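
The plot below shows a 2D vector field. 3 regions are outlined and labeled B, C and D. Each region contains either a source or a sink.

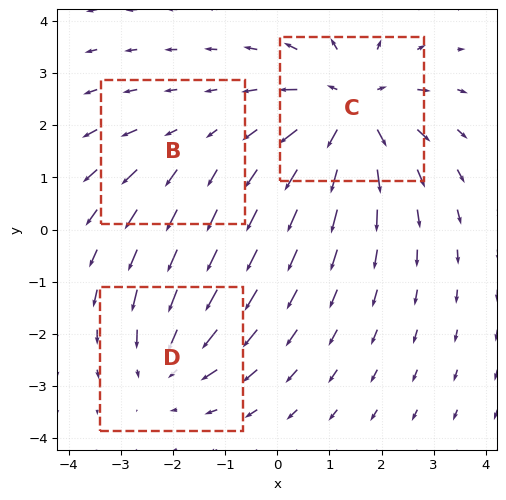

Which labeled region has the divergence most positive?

C

Divergence at each region's feature centre — B: about +2, C: about +5, D: about -3. Region C is most positive.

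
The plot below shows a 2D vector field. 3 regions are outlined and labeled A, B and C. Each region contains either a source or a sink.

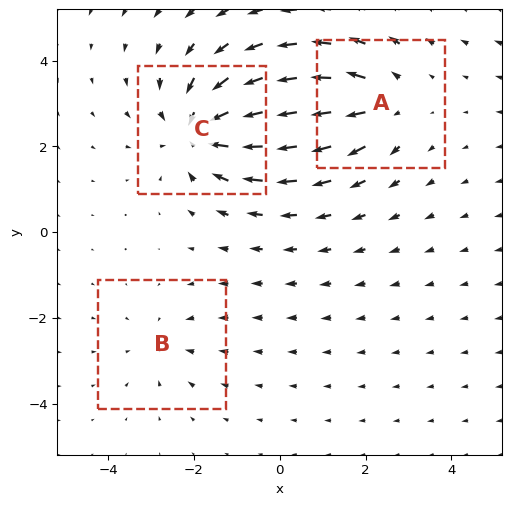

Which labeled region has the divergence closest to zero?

B

Divergence at each region's feature centre — A: about +3, B: about -2, C: about -4. Region B is closest to zero.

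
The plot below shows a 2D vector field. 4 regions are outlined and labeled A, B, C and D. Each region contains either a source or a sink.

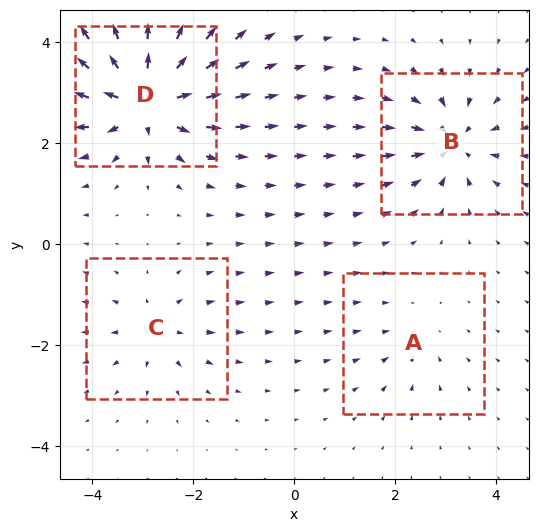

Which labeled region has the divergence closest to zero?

Divergence at each region's feature centre — A: about -2, B: about -6, C: about +4, D: about +9. Region A is closest to zero.

A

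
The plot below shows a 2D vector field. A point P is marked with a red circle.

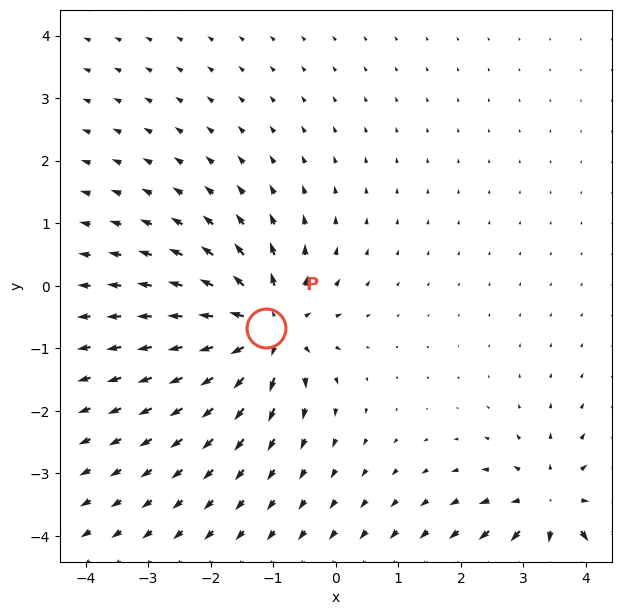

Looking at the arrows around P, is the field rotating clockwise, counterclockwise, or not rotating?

Near P at (-1.1, -0.7) the arrows show no circulation. The curl there is ≈0.

not rotating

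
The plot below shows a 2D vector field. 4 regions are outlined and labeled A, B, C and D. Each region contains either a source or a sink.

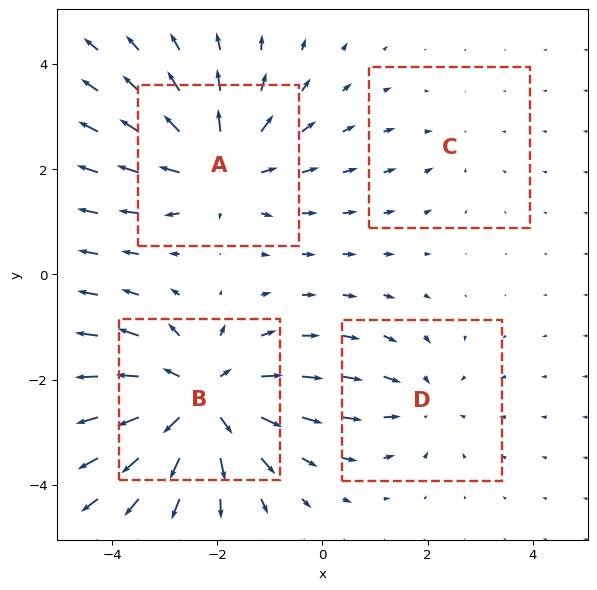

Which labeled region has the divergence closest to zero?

Divergence at each region's feature centre — A: about +5, B: about +6, C: about -2, D: about -3. Region C is closest to zero.

C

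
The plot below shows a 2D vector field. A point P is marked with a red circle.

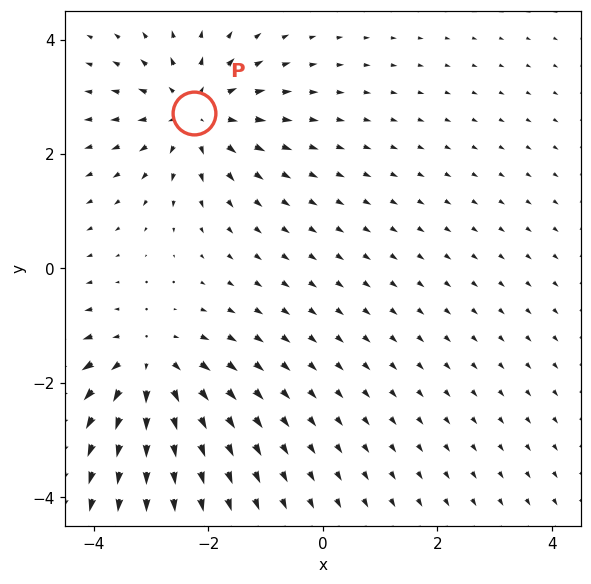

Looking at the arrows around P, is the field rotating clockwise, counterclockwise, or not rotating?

Near P at (-2.2, 2.7) the arrows show no circulation. The curl there is ≈0.

not rotating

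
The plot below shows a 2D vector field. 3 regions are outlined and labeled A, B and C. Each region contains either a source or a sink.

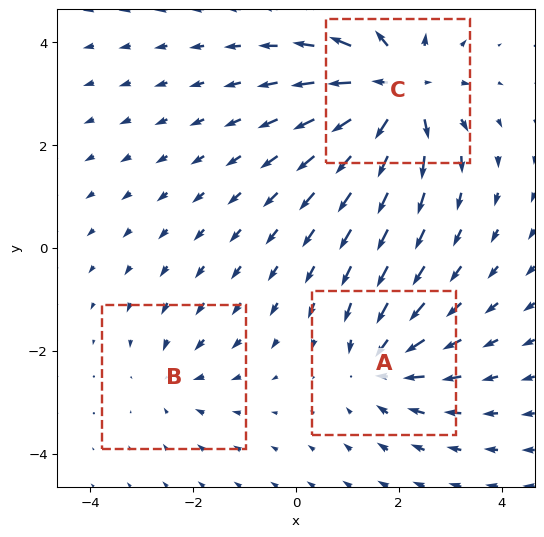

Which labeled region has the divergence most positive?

Divergence at each region's feature centre — A: about -3, B: about -2, C: about +5. Region C is most positive.

C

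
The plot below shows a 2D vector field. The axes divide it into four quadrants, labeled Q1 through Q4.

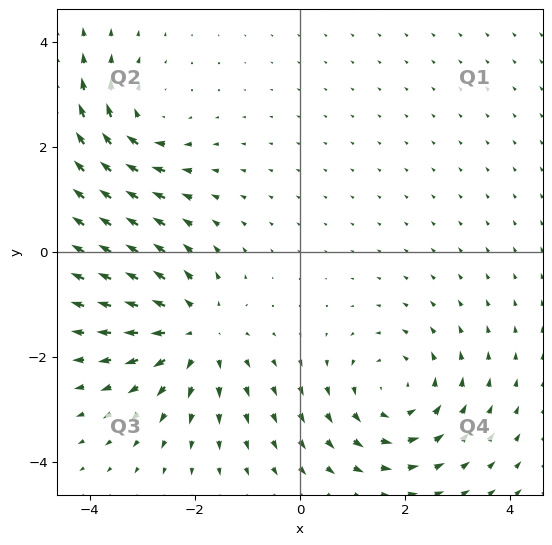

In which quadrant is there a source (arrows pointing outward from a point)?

The source sits at approximately (-2.0, -1.5), which lies in quadrant Q3. The divergence there is about +3, positive as expected for a source.

Q3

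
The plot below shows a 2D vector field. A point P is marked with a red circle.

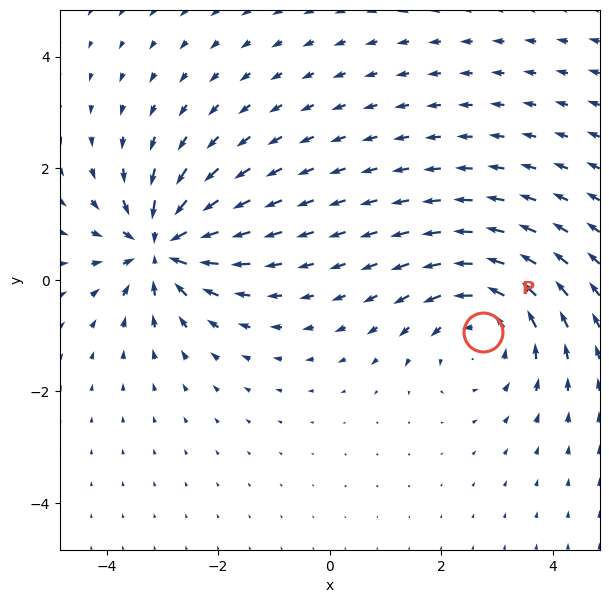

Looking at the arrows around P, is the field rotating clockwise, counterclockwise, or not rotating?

Near P at (2.8, -0.9) the arrows circulate counterclockwise. The curl (z-component) there is about +3; positive curl means counterclockwise rotation.

counterclockwise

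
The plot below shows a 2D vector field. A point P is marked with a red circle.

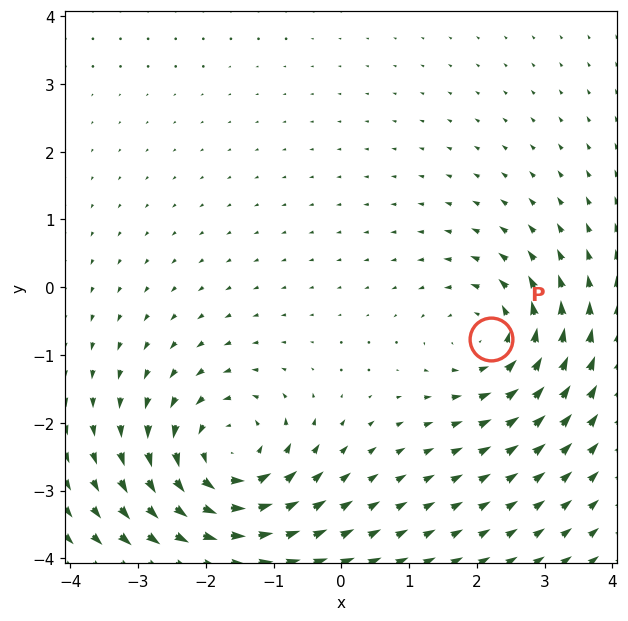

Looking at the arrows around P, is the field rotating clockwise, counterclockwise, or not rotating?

counterclockwise

Near P at (2.2, -0.8) the arrows circulate counterclockwise. The curl (z-component) there is about +4; positive curl means counterclockwise rotation.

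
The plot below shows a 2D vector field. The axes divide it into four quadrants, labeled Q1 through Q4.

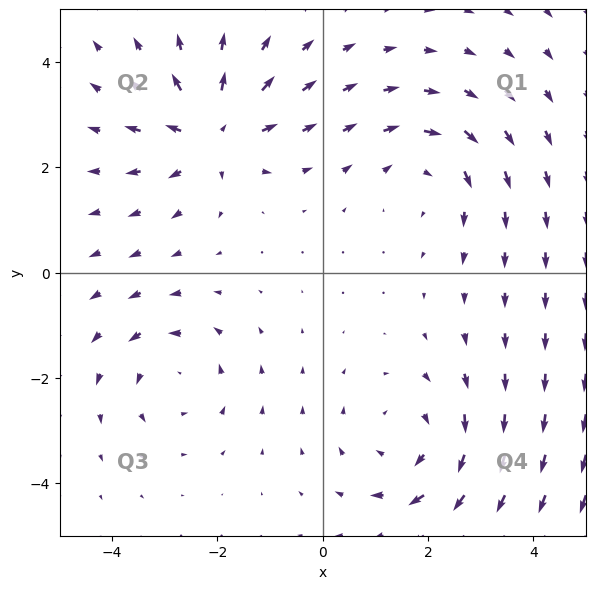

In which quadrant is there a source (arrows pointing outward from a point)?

The source sits at approximately (-2.1, 2.7), which lies in quadrant Q2. The divergence there is about +5, positive as expected for a source.

Q2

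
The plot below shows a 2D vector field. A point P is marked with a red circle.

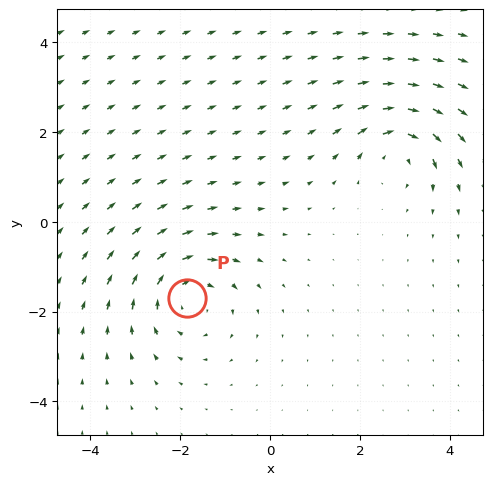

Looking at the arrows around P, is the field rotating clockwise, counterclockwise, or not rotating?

clockwise

Near P at (-1.9, -1.7) the arrows circulate clockwise. The curl (z-component) there is about -4; negative curl means clockwise rotation.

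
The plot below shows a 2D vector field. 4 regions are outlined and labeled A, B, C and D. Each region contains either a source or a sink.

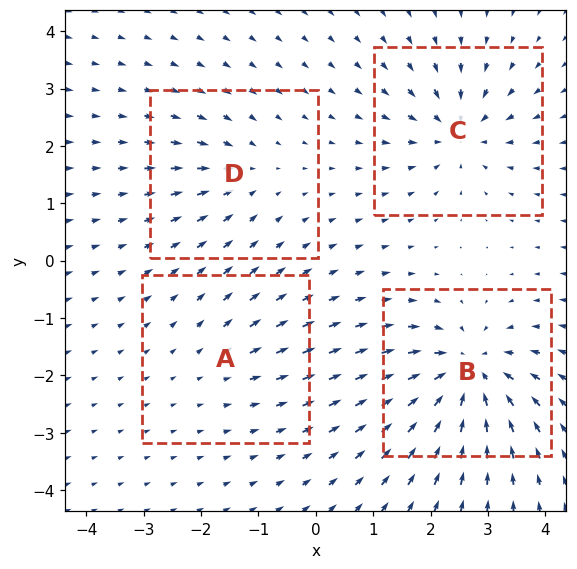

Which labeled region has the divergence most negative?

Divergence at each region's feature centre — A: about +2, B: about -9, C: about -6, D: about -4. Region B is most negative.

B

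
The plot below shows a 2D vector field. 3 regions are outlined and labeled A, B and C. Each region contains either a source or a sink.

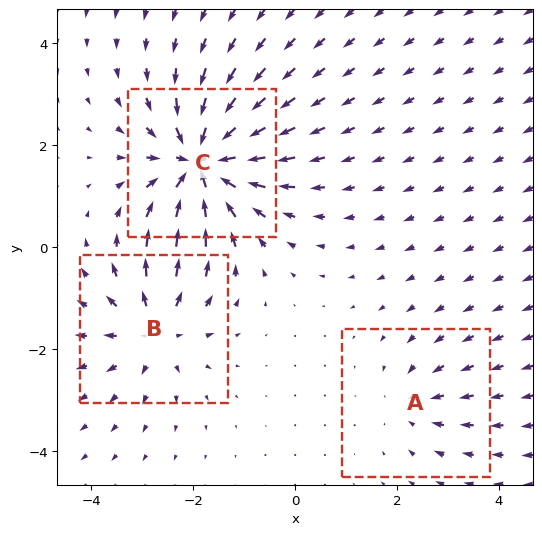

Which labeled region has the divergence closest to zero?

Divergence at each region's feature centre — A: about -2, B: about +4, C: about -6. Region A is closest to zero.

A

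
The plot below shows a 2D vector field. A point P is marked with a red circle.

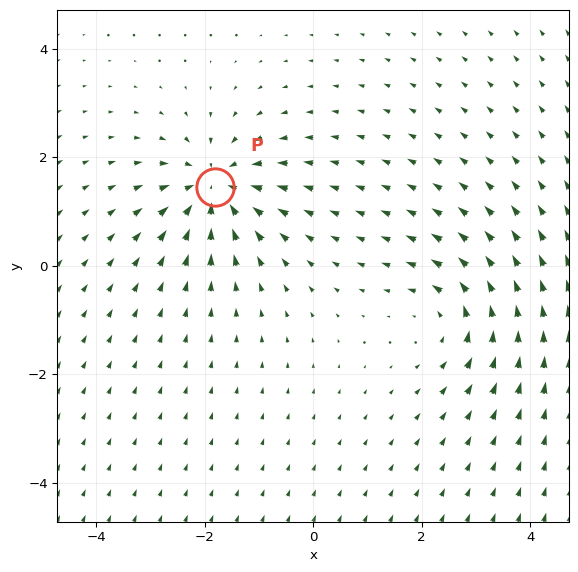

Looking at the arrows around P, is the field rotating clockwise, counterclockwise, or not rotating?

not rotating

Near P at (-1.8, 1.4) the arrows show no circulation. The curl there is ≈0.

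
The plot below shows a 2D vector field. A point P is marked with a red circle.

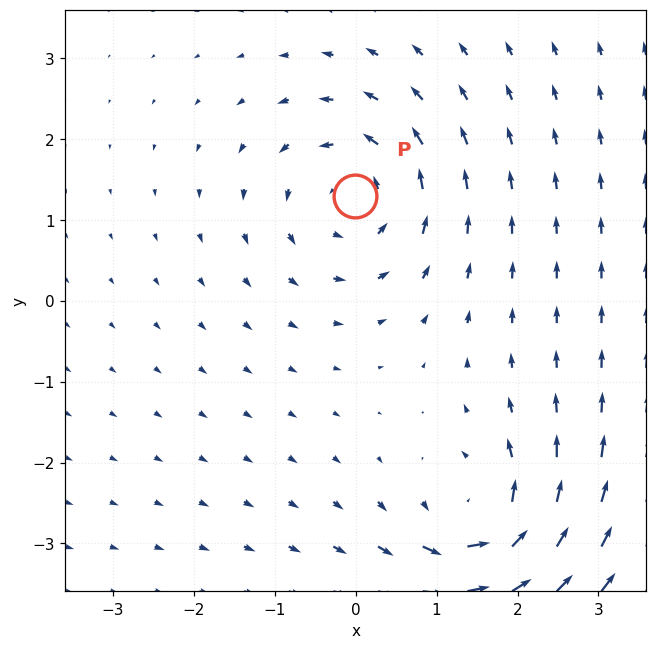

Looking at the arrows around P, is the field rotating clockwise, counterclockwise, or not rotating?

Near P at (-0.0, 1.3) the arrows circulate counterclockwise. The curl (z-component) there is about +5; positive curl means counterclockwise rotation.

counterclockwise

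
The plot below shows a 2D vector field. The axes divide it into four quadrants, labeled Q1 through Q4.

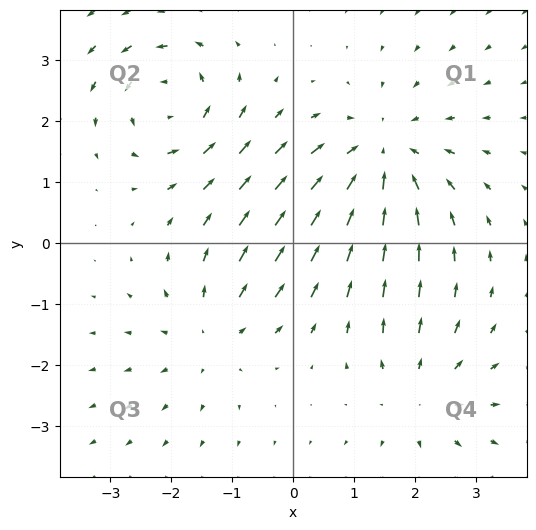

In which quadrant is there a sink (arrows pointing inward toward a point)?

The sink sits at approximately (1.5, 1.4), which lies in quadrant Q1. The divergence there is about -4, negative as expected for a sink.

Q1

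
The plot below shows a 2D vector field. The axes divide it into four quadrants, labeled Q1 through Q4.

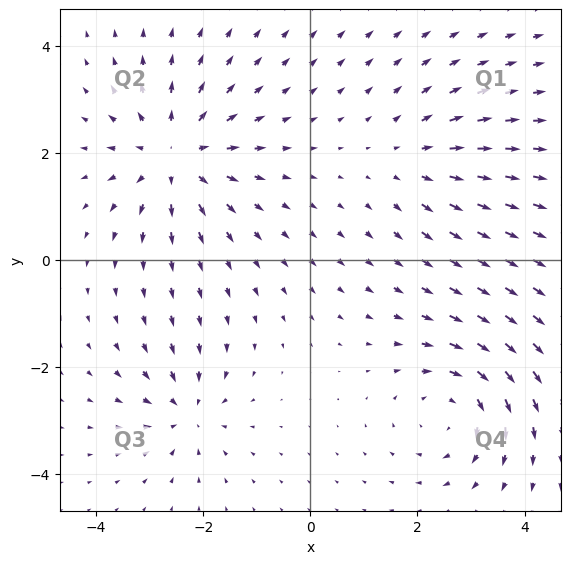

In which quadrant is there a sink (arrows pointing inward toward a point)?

The sink sits at approximately (-2.3, -2.8), which lies in quadrant Q3. The divergence there is about -4, negative as expected for a sink.

Q3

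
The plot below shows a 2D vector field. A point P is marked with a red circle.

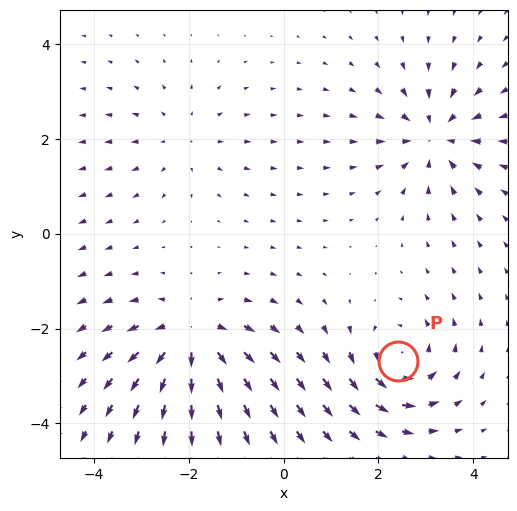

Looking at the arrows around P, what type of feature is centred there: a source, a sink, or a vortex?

vortex

At P (2.4, -2.7) the arrows circulate counterclockwise. Divergence ≈0, curl about +4 — near-zero divergence with nonzero curl is a vortex.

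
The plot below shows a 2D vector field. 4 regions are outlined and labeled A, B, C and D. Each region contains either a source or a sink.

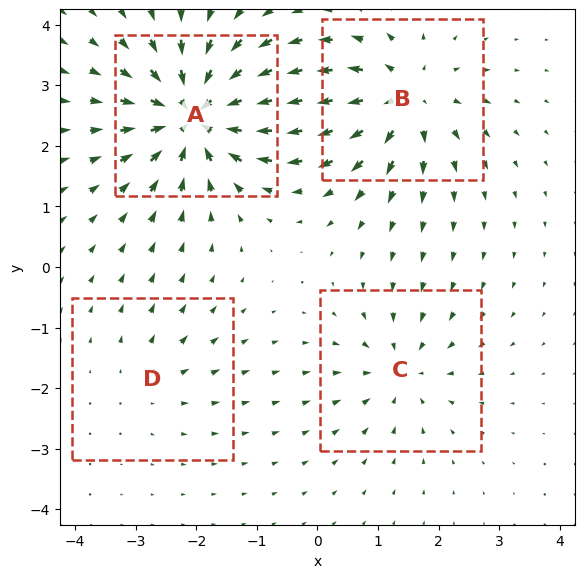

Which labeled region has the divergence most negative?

A

Divergence at each region's feature centre — A: about -8, B: about +6, C: about -4, D: about +2. Region A is most negative.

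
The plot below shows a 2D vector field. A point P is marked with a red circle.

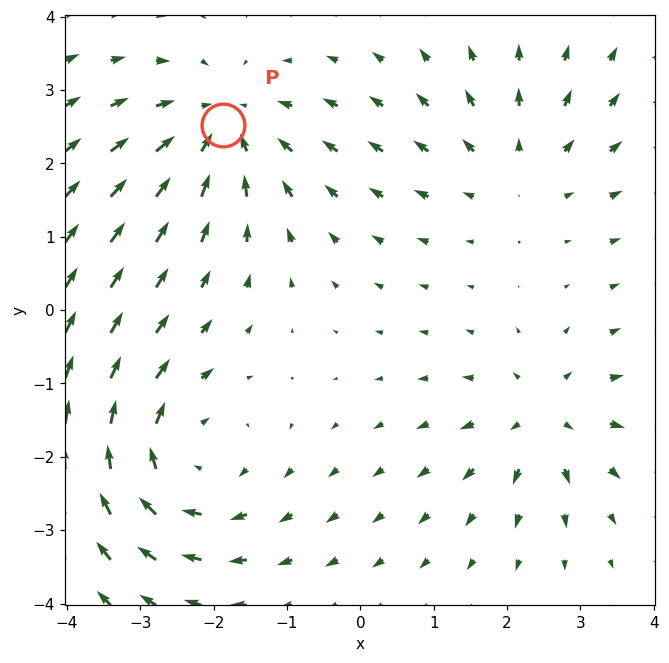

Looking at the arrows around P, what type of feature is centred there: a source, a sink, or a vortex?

At P (-1.9, 2.5) the arrows converge inward. Divergence about -4, curl ≈0 — negative divergence with near-zero curl is a sink.

sink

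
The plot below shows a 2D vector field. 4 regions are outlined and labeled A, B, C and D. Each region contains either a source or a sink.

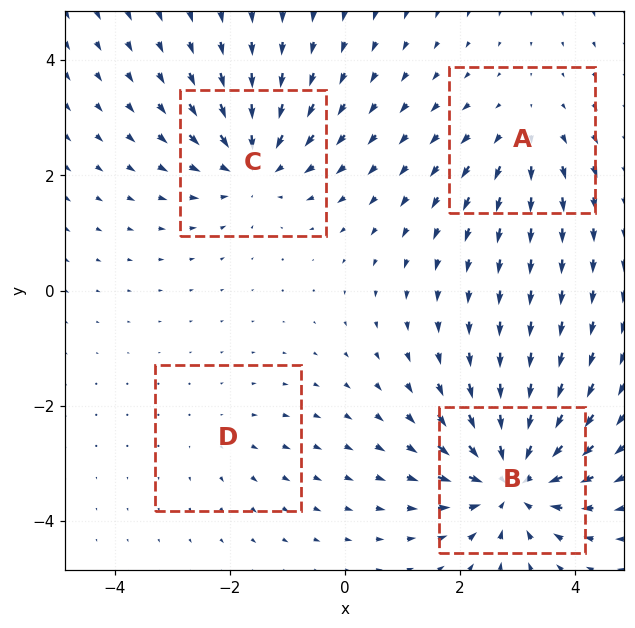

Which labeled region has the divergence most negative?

B

Divergence at each region's feature centre — A: about +3, B: about -8, C: about -5, D: about +2. Region B is most negative.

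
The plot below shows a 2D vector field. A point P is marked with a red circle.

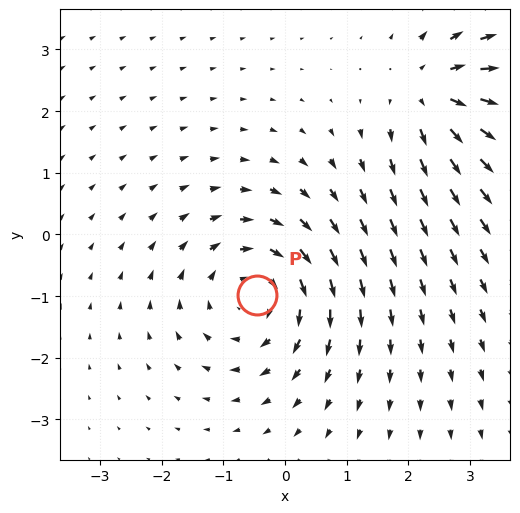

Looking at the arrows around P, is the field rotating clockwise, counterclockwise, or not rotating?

Near P at (-0.5, -1.0) the arrows circulate clockwise. The curl (z-component) there is about -3; negative curl means clockwise rotation.

clockwise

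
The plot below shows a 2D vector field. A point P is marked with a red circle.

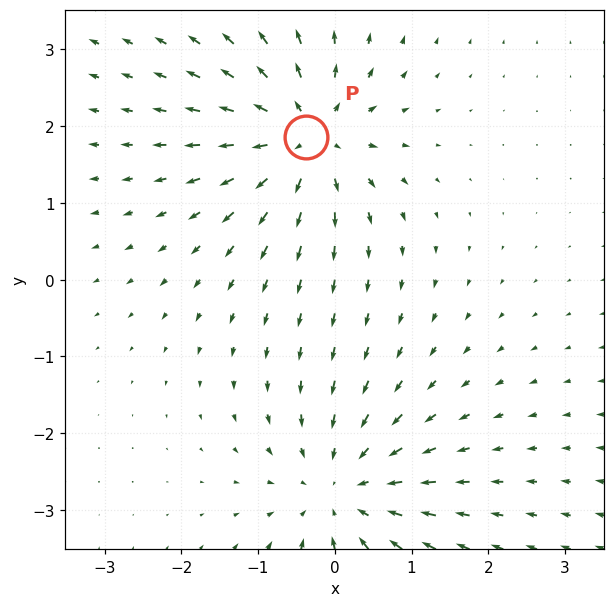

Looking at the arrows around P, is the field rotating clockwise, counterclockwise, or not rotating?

not rotating

Near P at (-0.4, 1.9) the arrows show no circulation. The curl there is ≈0.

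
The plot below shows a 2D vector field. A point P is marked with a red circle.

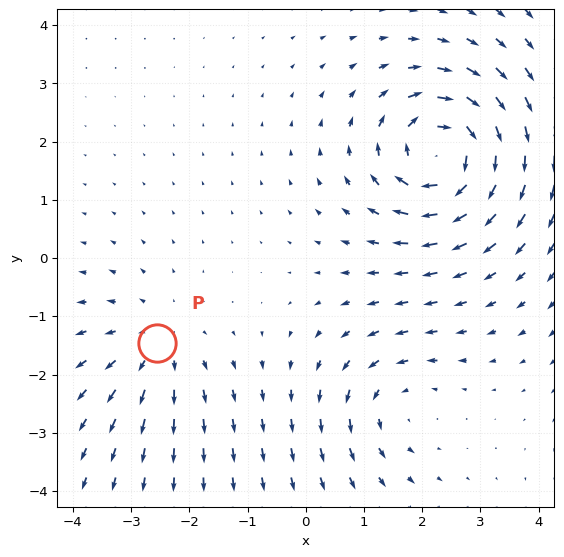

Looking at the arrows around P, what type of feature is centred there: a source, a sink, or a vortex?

source

At P (-2.6, -1.5) the arrows spread outward. Divergence about +3, curl ≈0 — positive divergence with near-zero curl is a source.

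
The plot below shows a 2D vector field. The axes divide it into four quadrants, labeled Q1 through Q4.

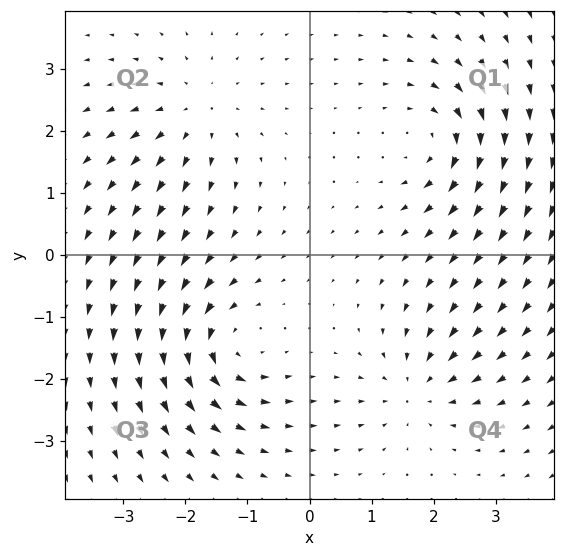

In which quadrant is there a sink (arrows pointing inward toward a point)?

Q4

The sink sits at approximately (1.8, -2.1), which lies in quadrant Q4. The divergence there is about -4, negative as expected for a sink.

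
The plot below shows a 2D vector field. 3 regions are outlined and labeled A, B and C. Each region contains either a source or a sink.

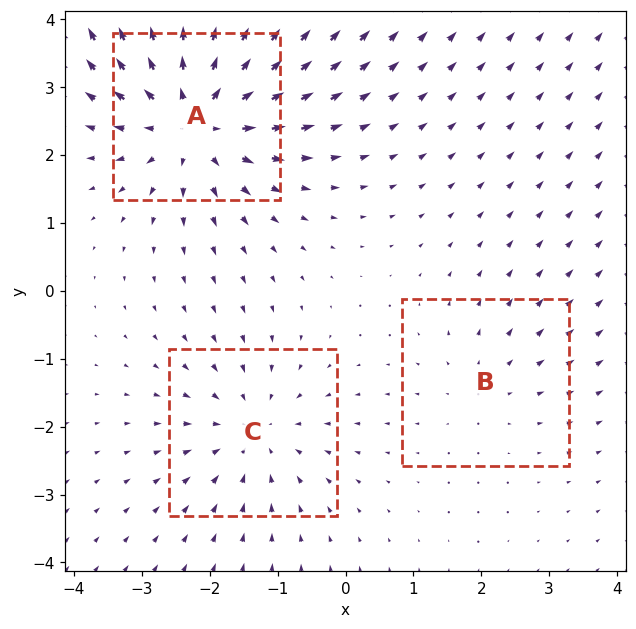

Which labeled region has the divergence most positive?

A

Divergence at each region's feature centre — A: about +5, B: about +2, C: about -3. Region A is most positive.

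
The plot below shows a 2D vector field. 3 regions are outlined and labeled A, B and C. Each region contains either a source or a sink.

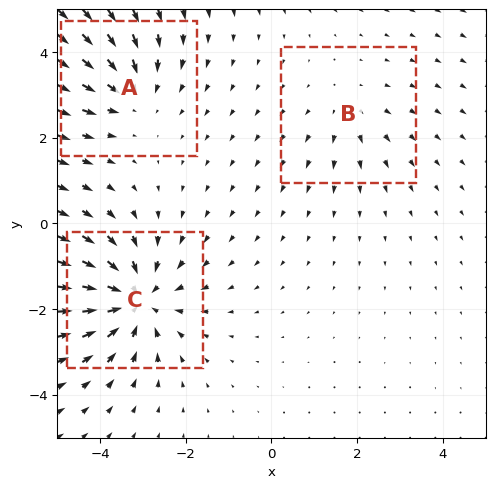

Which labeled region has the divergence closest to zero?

Divergence at each region's feature centre — A: about -3, B: about +2, C: about -5. Region B is closest to zero.

B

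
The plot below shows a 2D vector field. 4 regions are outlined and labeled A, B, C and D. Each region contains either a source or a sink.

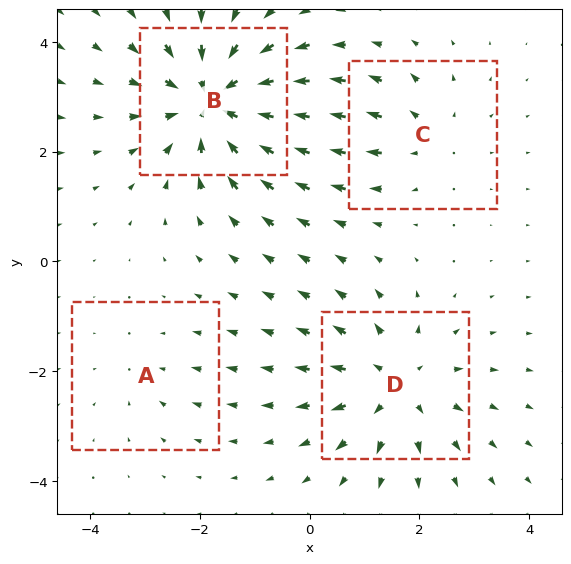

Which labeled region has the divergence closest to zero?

A

Divergence at each region's feature centre — A: about -2, B: about -6, C: about +3, D: about +5. Region A is closest to zero.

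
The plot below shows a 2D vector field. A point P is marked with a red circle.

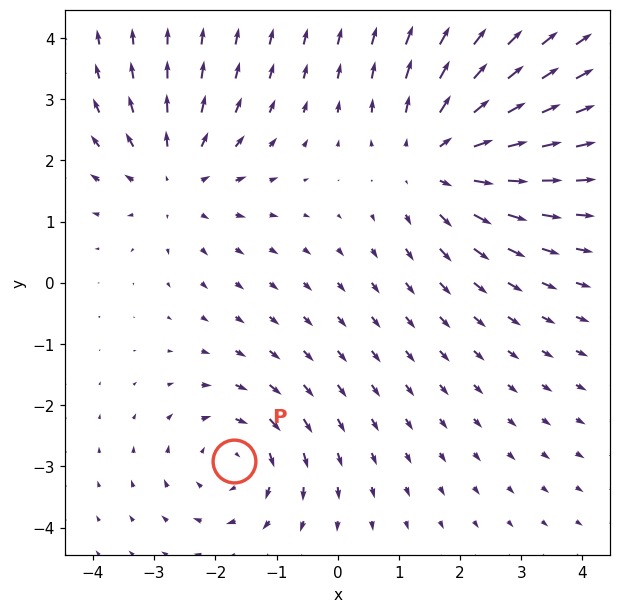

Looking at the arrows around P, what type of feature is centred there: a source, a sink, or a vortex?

vortex

At P (-1.7, -2.9) the arrows circulate clockwise. Divergence ≈0, curl about -3 — near-zero divergence with nonzero curl is a vortex.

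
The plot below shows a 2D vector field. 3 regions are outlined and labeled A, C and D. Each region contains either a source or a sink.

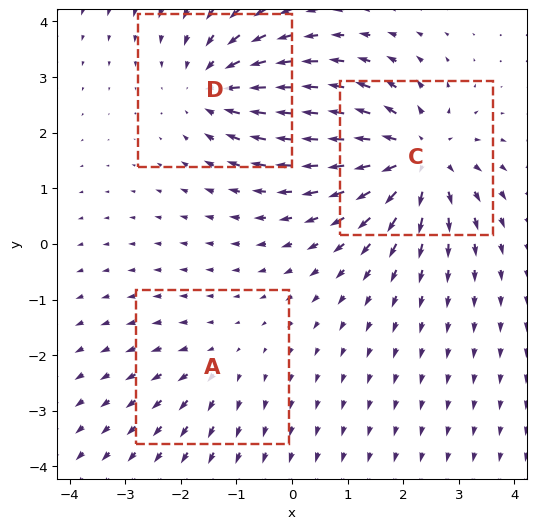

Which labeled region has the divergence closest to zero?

A

Divergence at each region's feature centre — A: about +2, C: about +5, D: about -3. Region A is closest to zero.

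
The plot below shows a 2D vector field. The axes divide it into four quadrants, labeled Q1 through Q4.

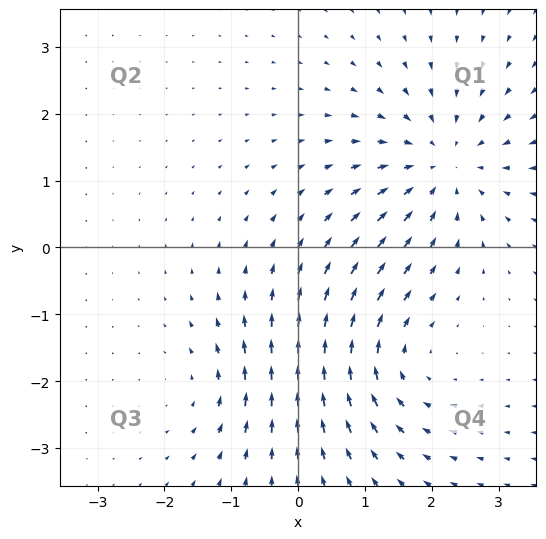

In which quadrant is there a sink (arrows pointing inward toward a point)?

Q1

The sink sits at approximately (2.2, 1.2), which lies in quadrant Q1. The divergence there is about -5, negative as expected for a sink.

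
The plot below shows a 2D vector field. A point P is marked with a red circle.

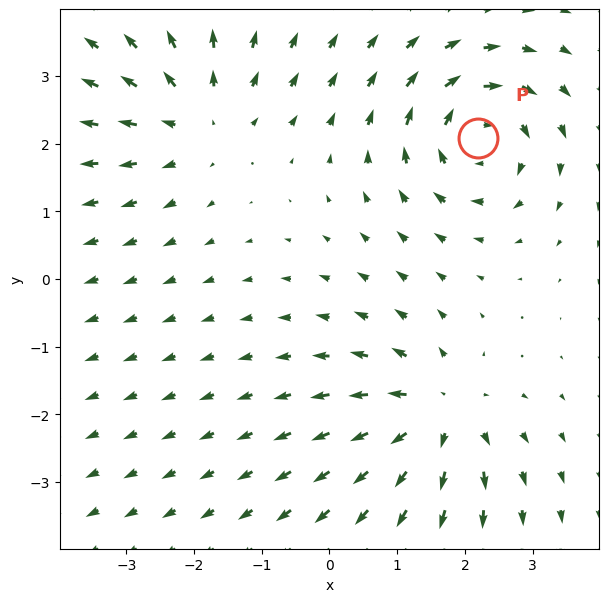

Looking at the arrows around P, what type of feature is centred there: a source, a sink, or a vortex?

At P (2.2, 2.1) the arrows circulate clockwise. Divergence ≈0, curl about -7 — near-zero divergence with nonzero curl is a vortex.

vortex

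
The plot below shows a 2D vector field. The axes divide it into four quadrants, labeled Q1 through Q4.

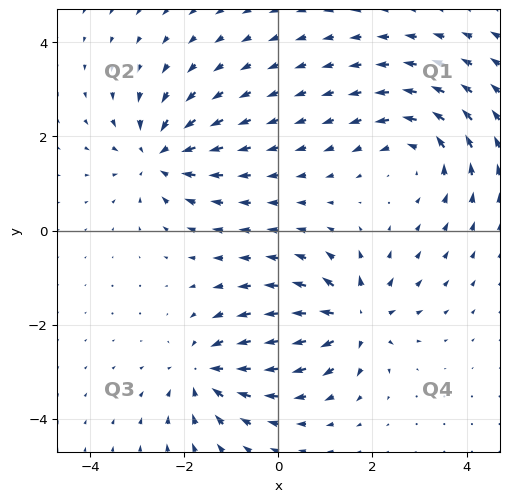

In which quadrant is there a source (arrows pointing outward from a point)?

The source sits at approximately (1.6, -1.9), which lies in quadrant Q4. The divergence there is about +7, positive as expected for a source.

Q4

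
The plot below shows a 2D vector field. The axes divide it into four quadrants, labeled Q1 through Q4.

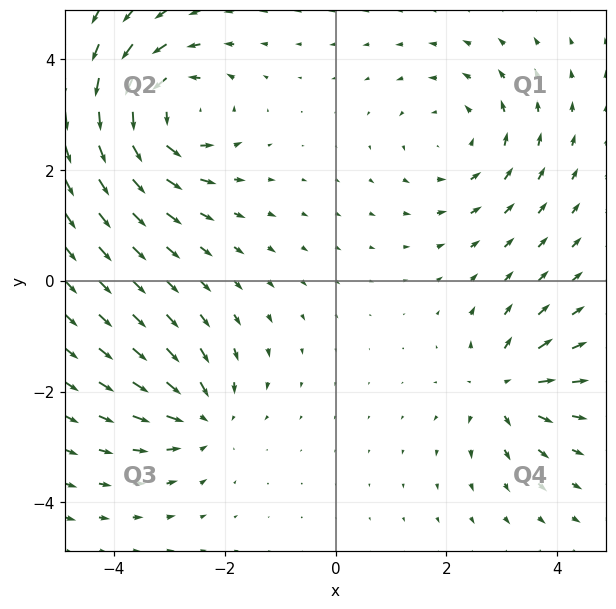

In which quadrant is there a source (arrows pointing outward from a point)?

The source sits at approximately (3.0, -1.9), which lies in quadrant Q4. The divergence there is about +4, positive as expected for a source.

Q4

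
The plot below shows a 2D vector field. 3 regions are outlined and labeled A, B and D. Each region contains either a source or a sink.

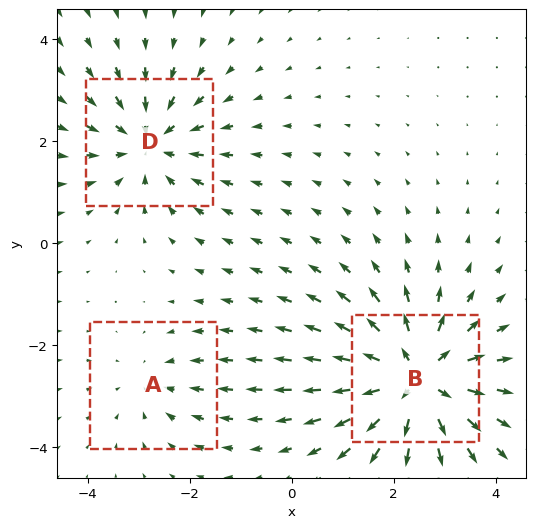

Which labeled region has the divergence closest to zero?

A

Divergence at each region's feature centre — A: about -2, B: about +5, D: about -4. Region A is closest to zero.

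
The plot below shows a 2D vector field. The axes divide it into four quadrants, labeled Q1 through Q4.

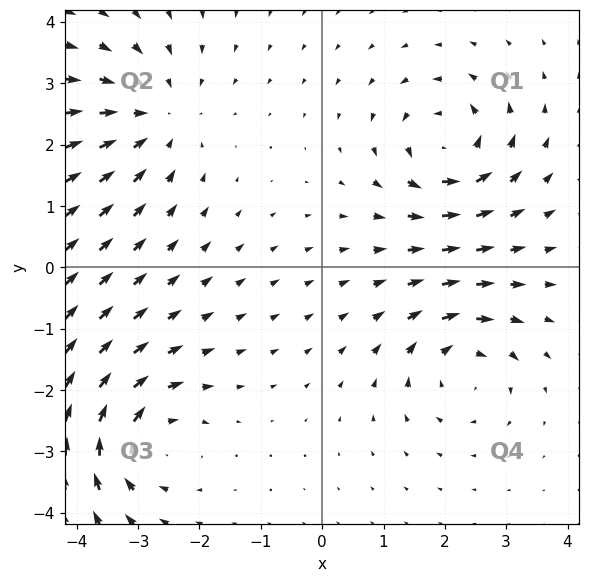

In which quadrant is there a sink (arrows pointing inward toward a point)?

The sink sits at approximately (-2.7, 2.4), which lies in quadrant Q2. The divergence there is about -4, negative as expected for a sink.

Q2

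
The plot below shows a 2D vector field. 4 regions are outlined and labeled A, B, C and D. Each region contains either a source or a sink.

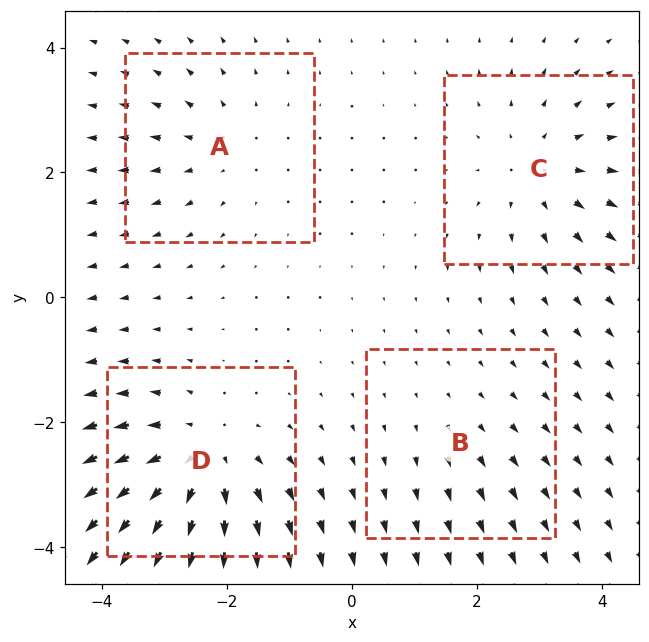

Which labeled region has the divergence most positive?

D

Divergence at each region's feature centre — A: about +3, B: about +2, C: about +4, D: about +6. Region D is most positive.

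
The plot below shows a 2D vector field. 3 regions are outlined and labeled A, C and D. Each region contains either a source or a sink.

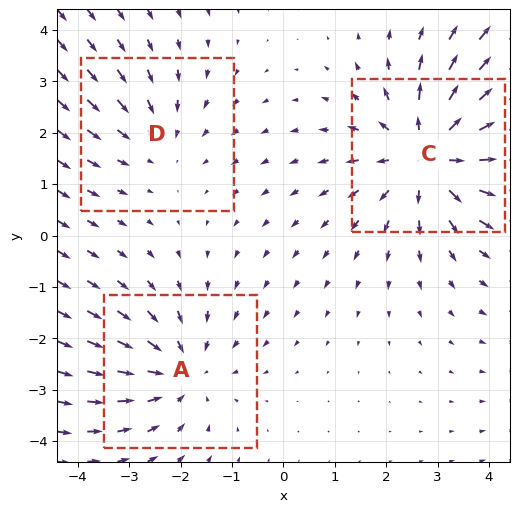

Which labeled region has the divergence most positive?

Divergence at each region's feature centre — A: about -3, C: about +4, D: about -2. Region C is most positive.

C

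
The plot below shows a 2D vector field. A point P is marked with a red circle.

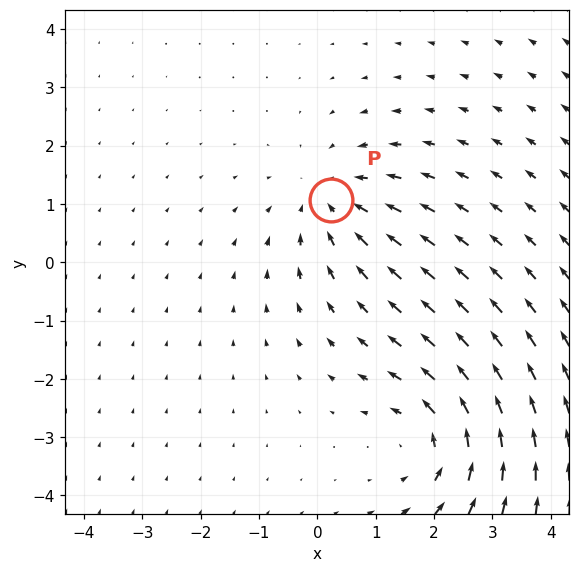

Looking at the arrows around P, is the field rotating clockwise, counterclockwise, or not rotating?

Near P at (0.2, 1.1) the arrows show no circulation. The curl there is ≈0.

not rotating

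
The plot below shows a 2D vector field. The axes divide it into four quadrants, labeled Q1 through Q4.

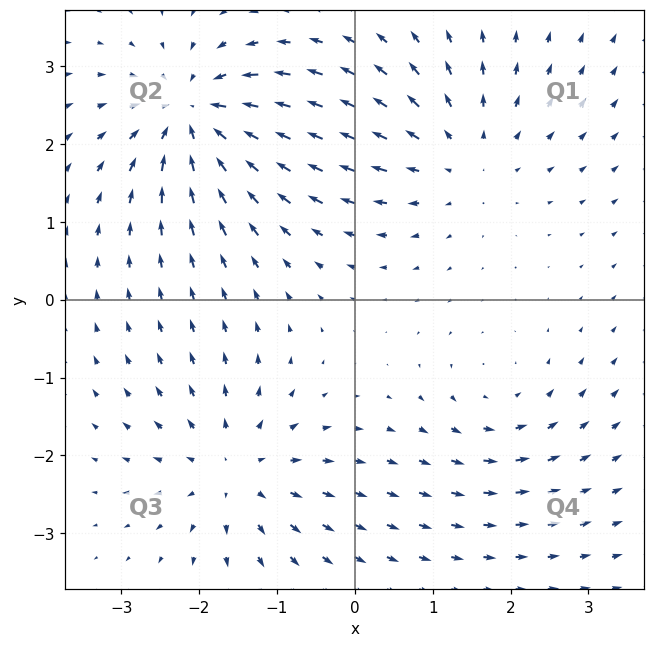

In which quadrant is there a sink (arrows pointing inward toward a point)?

The sink sits at approximately (-2.1, 2.4), which lies in quadrant Q2. The divergence there is about -7, negative as expected for a sink.

Q2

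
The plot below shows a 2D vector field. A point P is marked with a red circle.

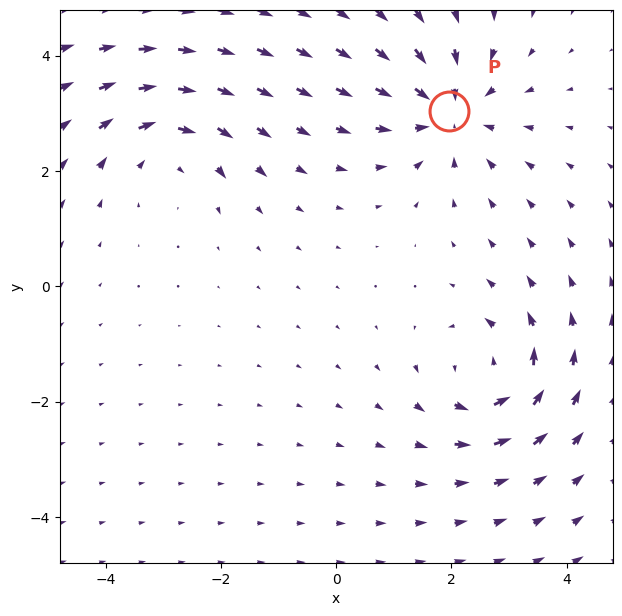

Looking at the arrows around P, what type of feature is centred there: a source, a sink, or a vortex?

sink

At P (2.0, 3.0) the arrows converge inward. Divergence about -4, curl ≈0 — negative divergence with near-zero curl is a sink.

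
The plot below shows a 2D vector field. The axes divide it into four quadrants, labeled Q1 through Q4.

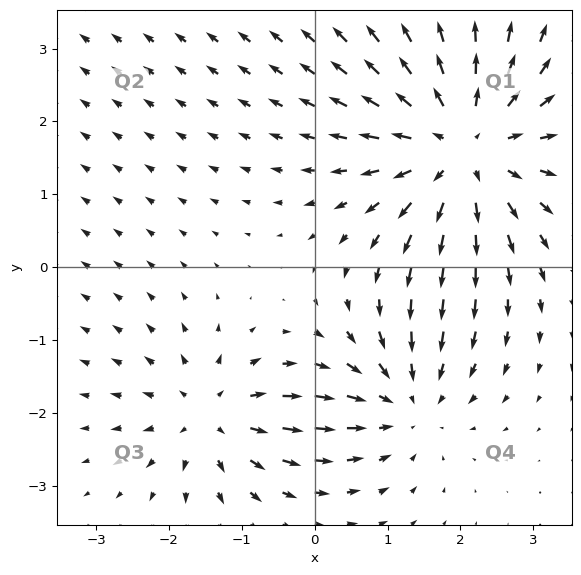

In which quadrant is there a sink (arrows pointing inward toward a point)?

Q4

The sink sits at approximately (1.2, -1.8), which lies in quadrant Q4. The divergence there is about -3, negative as expected for a sink.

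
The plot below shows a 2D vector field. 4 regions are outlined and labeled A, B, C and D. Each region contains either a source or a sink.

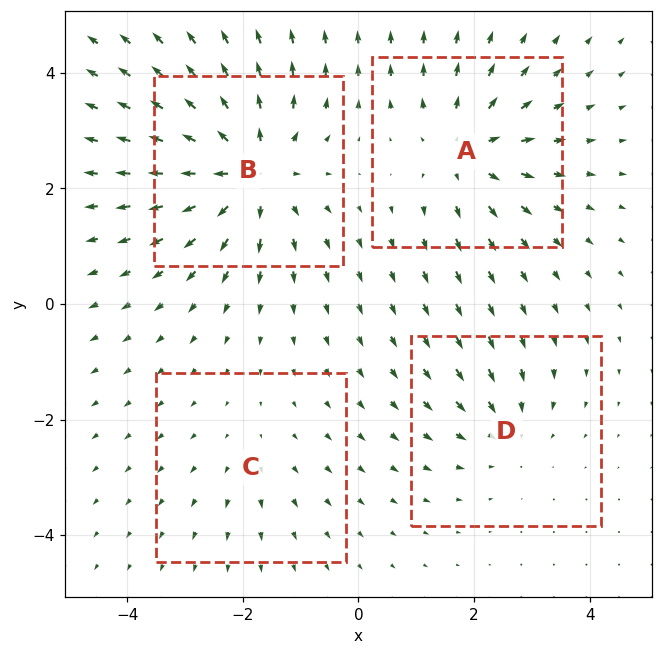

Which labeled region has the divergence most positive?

B

Divergence at each region's feature centre — A: about +5, B: about +7, C: about +2, D: about -3. Region B is most positive.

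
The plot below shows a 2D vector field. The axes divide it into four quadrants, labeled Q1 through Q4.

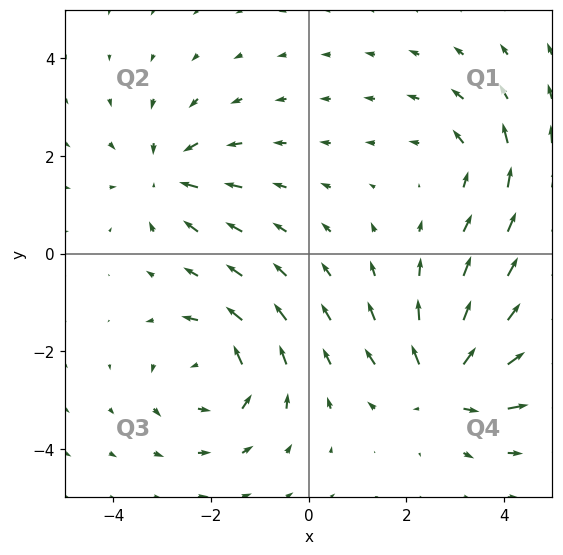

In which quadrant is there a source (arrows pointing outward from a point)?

Q4

The source sits at approximately (2.8, -2.7), which lies in quadrant Q4. The divergence there is about +6, positive as expected for a source.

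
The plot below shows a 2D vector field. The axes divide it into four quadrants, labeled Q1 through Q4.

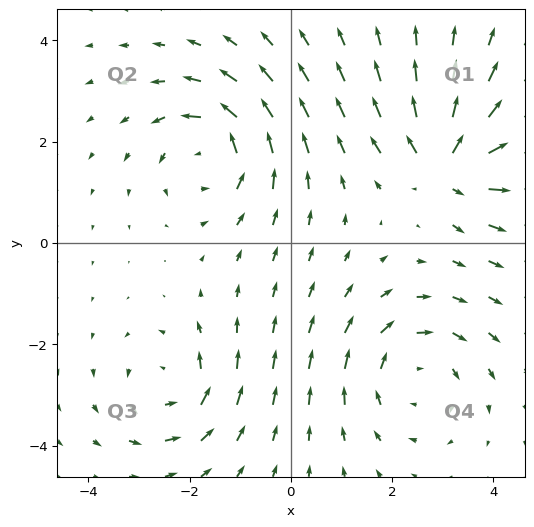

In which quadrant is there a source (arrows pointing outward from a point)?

Q1

The source sits at approximately (3.1, 1.6), which lies in quadrant Q1. The divergence there is about +7, positive as expected for a source.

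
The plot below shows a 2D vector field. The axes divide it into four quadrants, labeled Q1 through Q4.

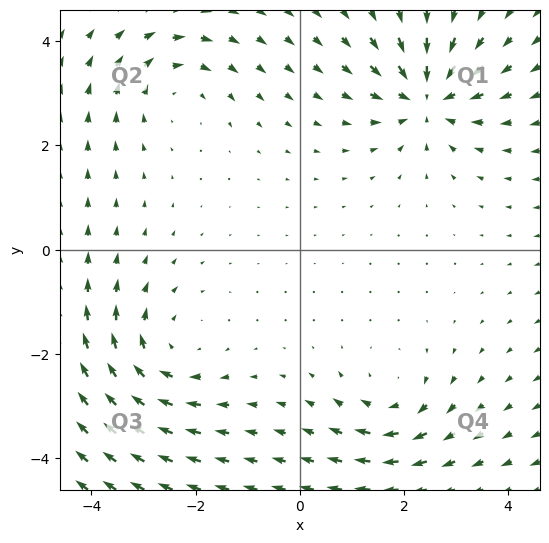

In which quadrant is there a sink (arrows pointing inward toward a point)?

Q1

The sink sits at approximately (2.5, 2.9), which lies in quadrant Q1. The divergence there is about -6, negative as expected for a sink.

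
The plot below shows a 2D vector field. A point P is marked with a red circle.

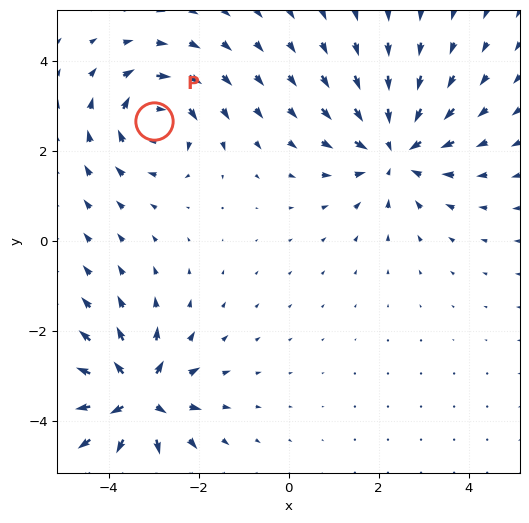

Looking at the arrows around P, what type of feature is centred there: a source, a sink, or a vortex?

At P (-3.0, 2.7) the arrows circulate clockwise. Divergence ≈0, curl about -5 — near-zero divergence with nonzero curl is a vortex.

vortex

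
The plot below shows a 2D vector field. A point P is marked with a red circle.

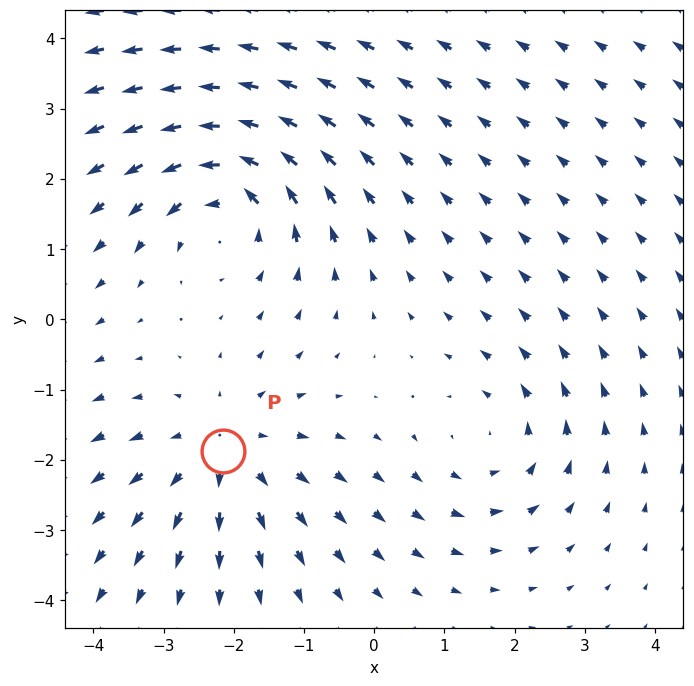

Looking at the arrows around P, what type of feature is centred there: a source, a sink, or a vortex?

At P (-2.1, -1.9) the arrows spread outward. Divergence about +4, curl ≈0 — positive divergence with near-zero curl is a source.

source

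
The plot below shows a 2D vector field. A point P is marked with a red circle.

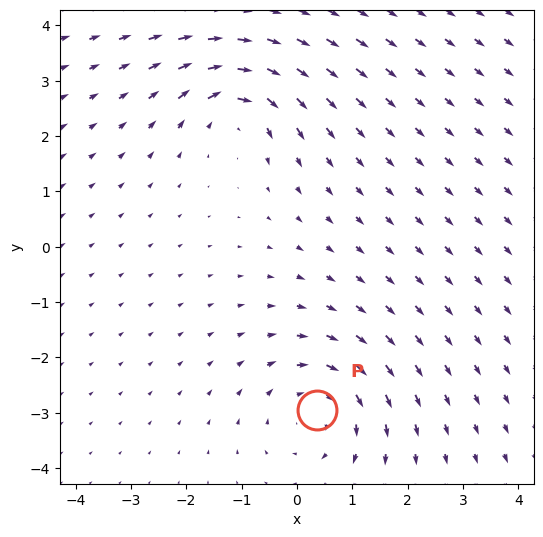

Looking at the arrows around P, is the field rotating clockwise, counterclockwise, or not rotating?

clockwise

Near P at (0.4, -3.0) the arrows circulate clockwise. The curl (z-component) there is about -3; negative curl means clockwise rotation.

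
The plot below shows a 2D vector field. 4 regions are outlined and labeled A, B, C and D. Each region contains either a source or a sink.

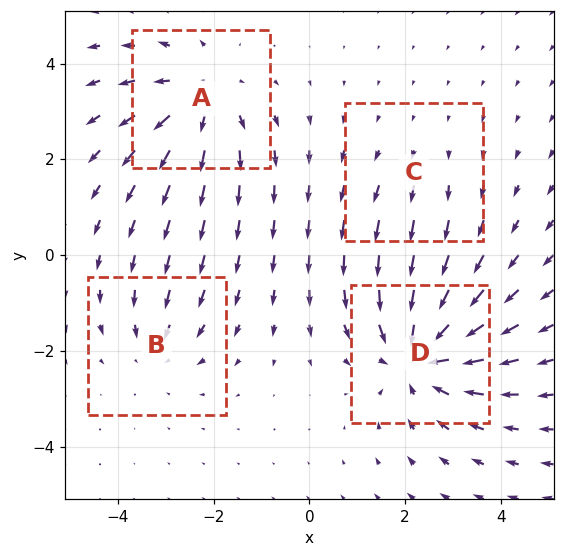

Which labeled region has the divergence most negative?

Divergence at each region's feature centre — A: about +4, B: about -3, C: about +2, D: about -6. Region D is most negative.

D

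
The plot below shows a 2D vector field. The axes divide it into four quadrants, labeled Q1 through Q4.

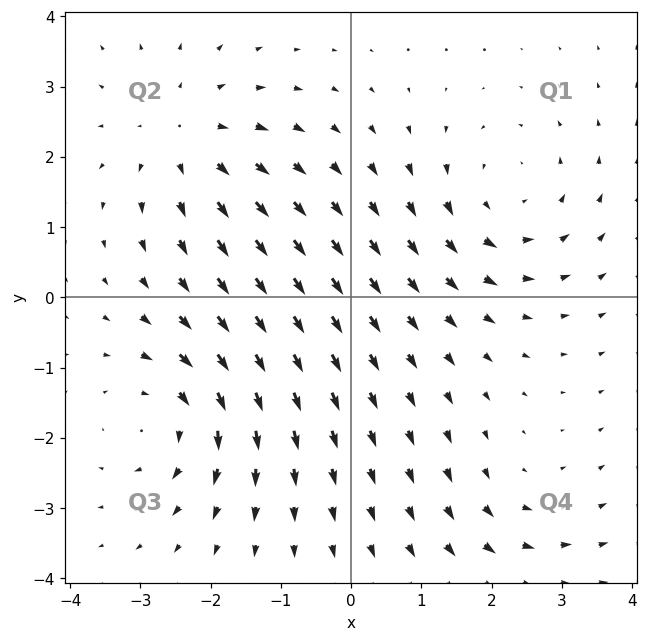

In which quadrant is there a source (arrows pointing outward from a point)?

The source sits at approximately (-2.4, 2.3), which lies in quadrant Q2. The divergence there is about +4, positive as expected for a source.

Q2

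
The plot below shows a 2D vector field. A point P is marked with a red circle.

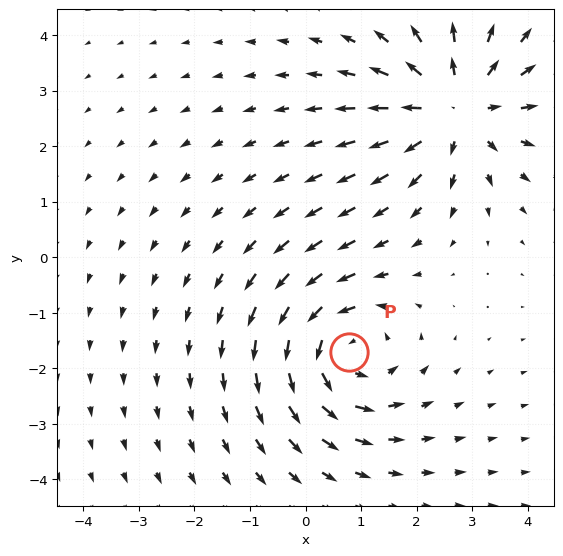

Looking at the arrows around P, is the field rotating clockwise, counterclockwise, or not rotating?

counterclockwise

Near P at (0.8, -1.7) the arrows circulate counterclockwise. The curl (z-component) there is about +5; positive curl means counterclockwise rotation.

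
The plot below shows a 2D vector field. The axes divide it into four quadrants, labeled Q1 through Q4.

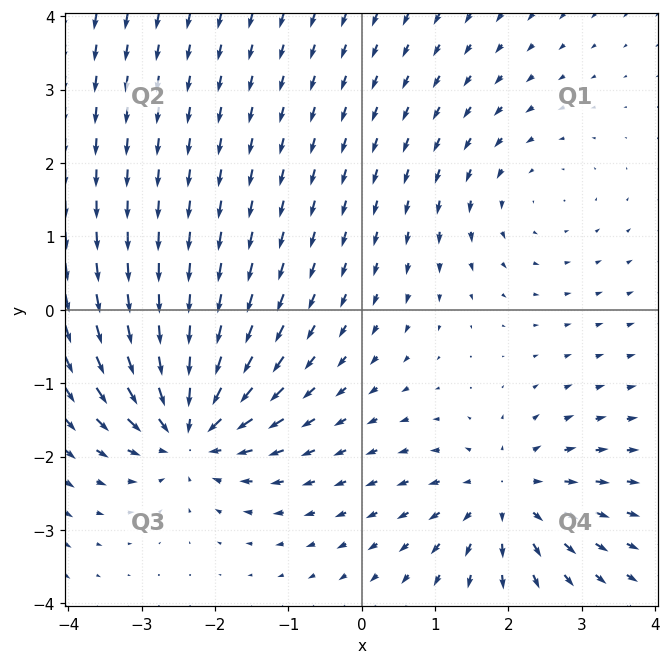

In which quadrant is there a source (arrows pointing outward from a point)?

The source sits at approximately (2.0, -2.5), which lies in quadrant Q4. The divergence there is about +4, positive as expected for a source.

Q4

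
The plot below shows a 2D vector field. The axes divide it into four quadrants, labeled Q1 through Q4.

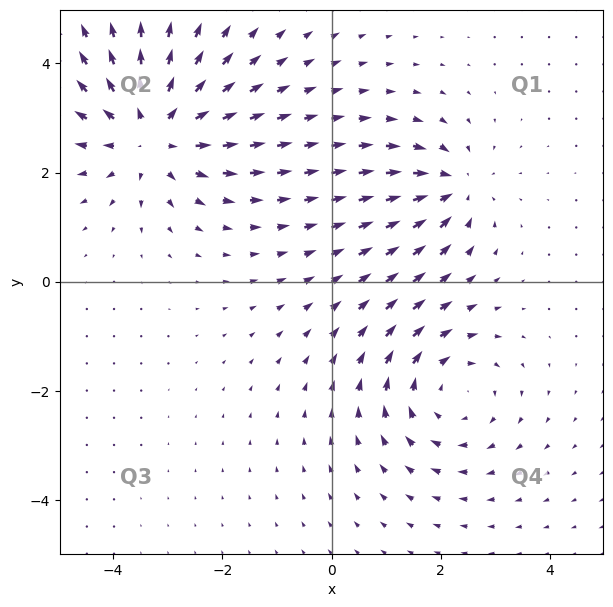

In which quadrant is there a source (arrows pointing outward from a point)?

The source sits at approximately (-3.3, 2.7), which lies in quadrant Q2. The divergence there is about +4, positive as expected for a source.

Q2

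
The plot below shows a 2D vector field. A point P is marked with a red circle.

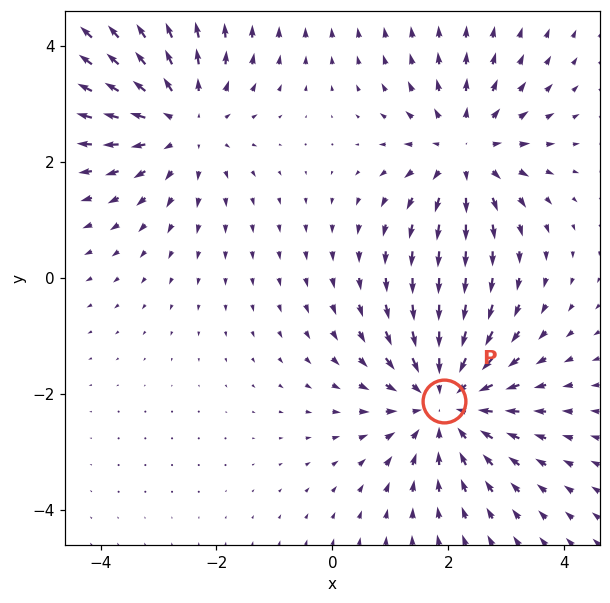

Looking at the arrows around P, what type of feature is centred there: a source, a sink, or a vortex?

At P (1.9, -2.1) the arrows converge inward. Divergence about -3, curl ≈0 — negative divergence with near-zero curl is a sink.

sink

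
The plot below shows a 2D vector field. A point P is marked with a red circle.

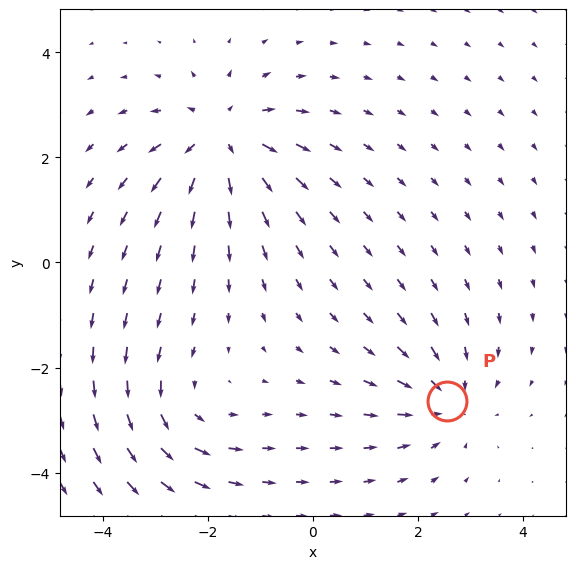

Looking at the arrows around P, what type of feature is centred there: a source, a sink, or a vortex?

sink

At P (2.5, -2.6) the arrows converge inward. Divergence about -3, curl ≈0 — negative divergence with near-zero curl is a sink.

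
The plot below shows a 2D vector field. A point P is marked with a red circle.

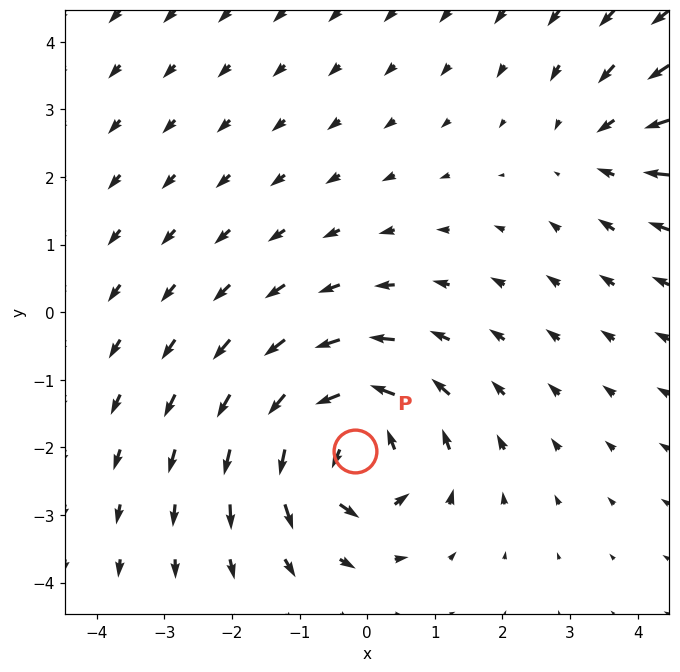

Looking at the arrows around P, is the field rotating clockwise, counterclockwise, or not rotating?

counterclockwise

Near P at (-0.2, -2.1) the arrows circulate counterclockwise. The curl (z-component) there is about +6; positive curl means counterclockwise rotation.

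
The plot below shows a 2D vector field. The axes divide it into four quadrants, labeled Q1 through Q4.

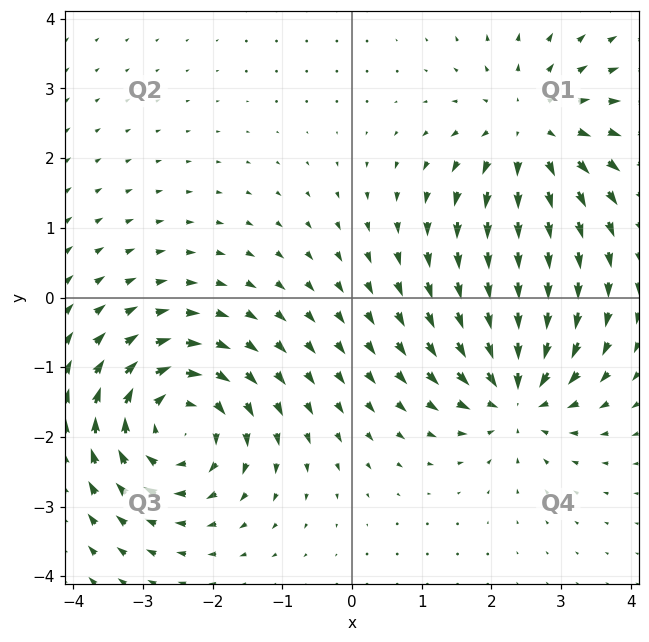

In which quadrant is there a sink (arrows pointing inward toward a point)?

Q4

The sink sits at approximately (2.3, -1.4), which lies in quadrant Q4. The divergence there is about -4, negative as expected for a sink.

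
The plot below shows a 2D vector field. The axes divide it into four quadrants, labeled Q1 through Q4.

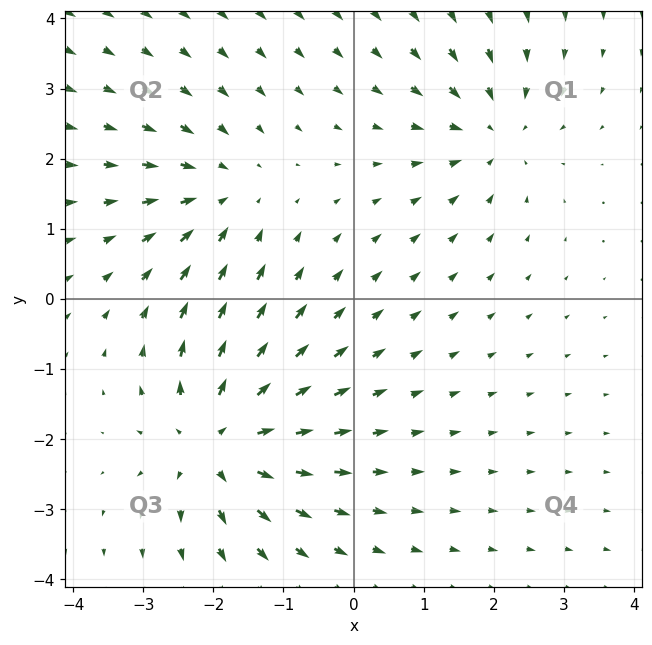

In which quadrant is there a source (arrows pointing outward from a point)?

The source sits at approximately (-1.9, -2.0), which lies in quadrant Q3. The divergence there is about +5, positive as expected for a source.

Q3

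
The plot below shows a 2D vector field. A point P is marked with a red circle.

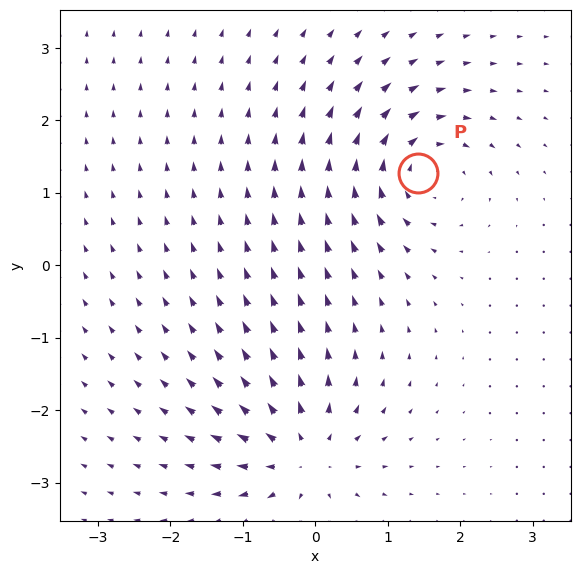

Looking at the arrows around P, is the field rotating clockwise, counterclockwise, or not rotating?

Near P at (1.4, 1.3) the arrows circulate clockwise. The curl (z-component) there is about -6; negative curl means clockwise rotation.

clockwise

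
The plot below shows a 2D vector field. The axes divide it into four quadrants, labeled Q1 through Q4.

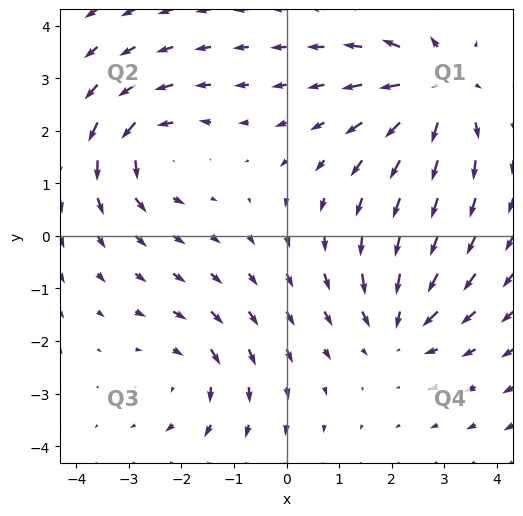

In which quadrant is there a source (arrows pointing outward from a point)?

Q1

The source sits at approximately (2.8, 2.8), which lies in quadrant Q1. The divergence there is about +5, positive as expected for a source.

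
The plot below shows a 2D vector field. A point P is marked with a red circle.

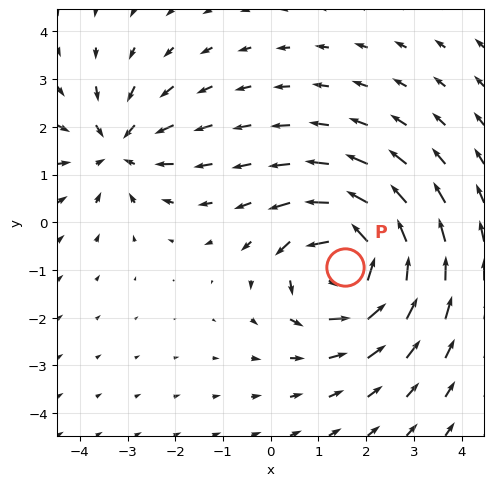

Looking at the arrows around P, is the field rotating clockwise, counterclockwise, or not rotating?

Near P at (1.6, -0.9) the arrows circulate counterclockwise. The curl (z-component) there is about +4; positive curl means counterclockwise rotation.

counterclockwise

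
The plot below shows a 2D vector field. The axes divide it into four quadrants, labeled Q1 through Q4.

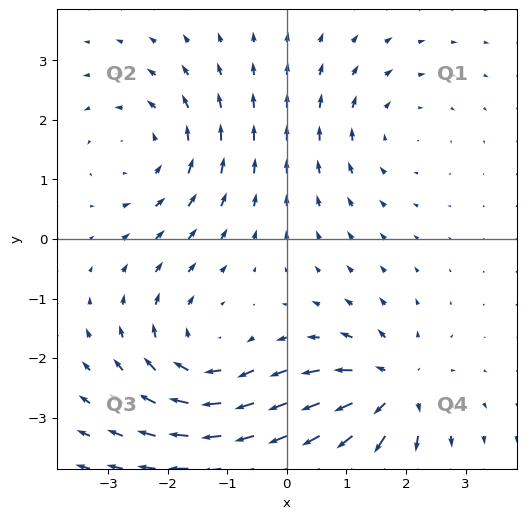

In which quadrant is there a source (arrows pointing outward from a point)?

Q4

The source sits at approximately (1.8, -2.5), which lies in quadrant Q4. The divergence there is about +5, positive as expected for a source.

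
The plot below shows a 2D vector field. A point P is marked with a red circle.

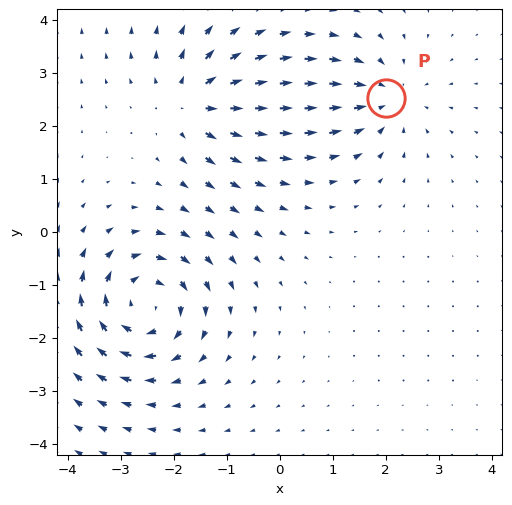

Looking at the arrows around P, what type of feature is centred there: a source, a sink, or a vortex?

sink

At P (2.0, 2.5) the arrows converge inward. Divergence about -3, curl ≈0 — negative divergence with near-zero curl is a sink.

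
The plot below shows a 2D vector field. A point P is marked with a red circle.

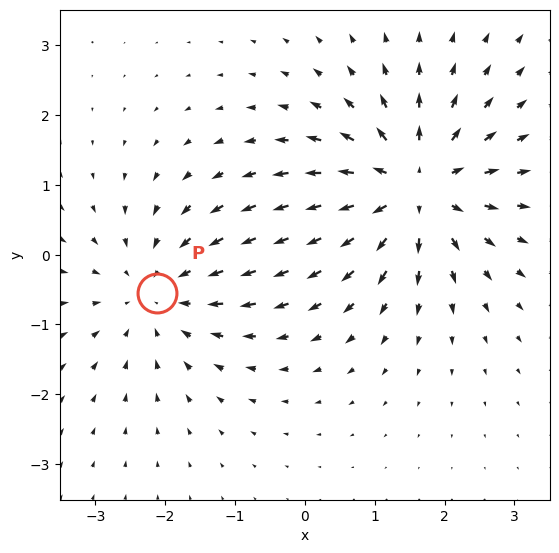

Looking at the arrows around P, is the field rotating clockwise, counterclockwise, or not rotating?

not rotating

Near P at (-2.1, -0.6) the arrows show no circulation. The curl there is ≈0.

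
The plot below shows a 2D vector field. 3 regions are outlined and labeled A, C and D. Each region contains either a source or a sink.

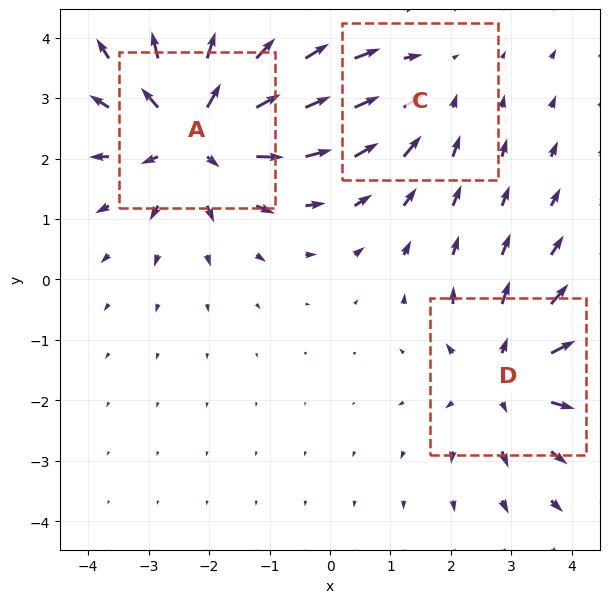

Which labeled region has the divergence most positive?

A

Divergence at each region's feature centre — A: about +4, C: about -2, D: about +3. Region A is most positive.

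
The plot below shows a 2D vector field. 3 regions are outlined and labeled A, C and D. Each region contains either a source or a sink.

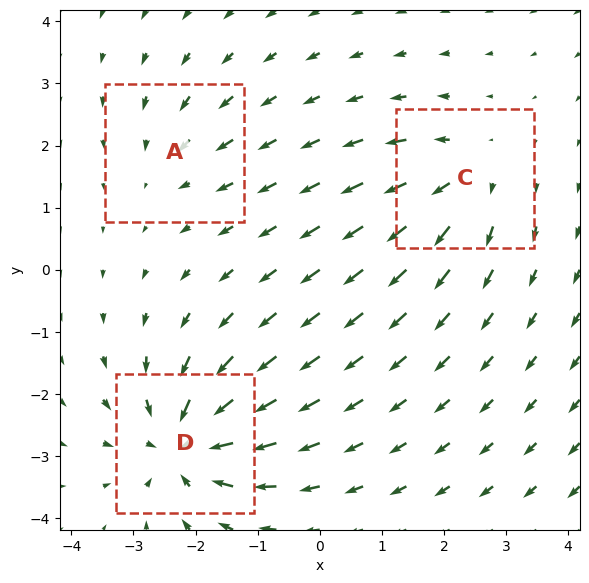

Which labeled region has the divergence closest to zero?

Divergence at each region's feature centre — A: about -2, C: about +4, D: about -6. Region A is closest to zero.

A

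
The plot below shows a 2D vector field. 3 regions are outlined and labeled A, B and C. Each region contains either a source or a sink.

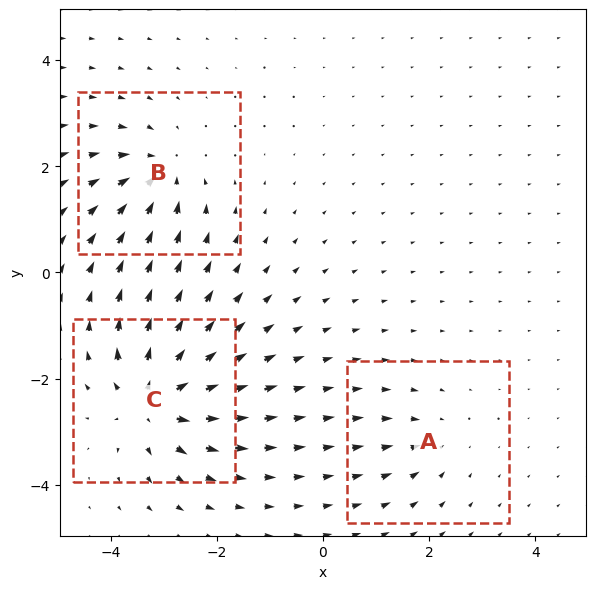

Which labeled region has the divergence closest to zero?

A

Divergence at each region's feature centre — A: about -2, B: about -4, C: about +6. Region A is closest to zero.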